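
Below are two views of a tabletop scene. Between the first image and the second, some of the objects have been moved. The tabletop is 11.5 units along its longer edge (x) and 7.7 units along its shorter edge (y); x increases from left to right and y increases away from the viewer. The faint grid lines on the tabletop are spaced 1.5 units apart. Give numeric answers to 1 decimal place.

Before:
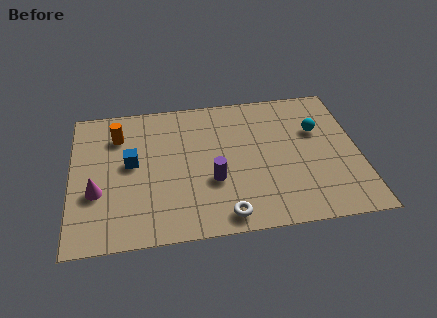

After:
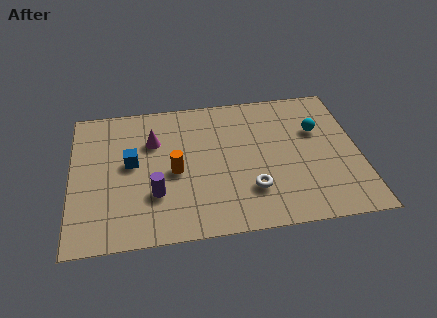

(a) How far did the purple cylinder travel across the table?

2.3

The purple cylinder moved from about (5.6, 2.8) to (3.3, 2.4), a distance of √(2.3² + 0.4²) ≈ 2.3.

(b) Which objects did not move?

the blue cube and the cyan sphere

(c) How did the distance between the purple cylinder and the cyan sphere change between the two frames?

+2.3

They were about 4.8 units apart before and 7.1 after — 2.3 units further apart.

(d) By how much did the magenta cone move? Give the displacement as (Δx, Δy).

(2.3, 2.5)

From the two frames, the magenta cone sits at roughly (1.0, 2.8) before and (3.3, 5.3) after.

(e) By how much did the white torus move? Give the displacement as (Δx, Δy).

(1.1, 1.2)

From the two frames, the white torus sits at roughly (6.0, 0.9) before and (7.1, 2.1) after.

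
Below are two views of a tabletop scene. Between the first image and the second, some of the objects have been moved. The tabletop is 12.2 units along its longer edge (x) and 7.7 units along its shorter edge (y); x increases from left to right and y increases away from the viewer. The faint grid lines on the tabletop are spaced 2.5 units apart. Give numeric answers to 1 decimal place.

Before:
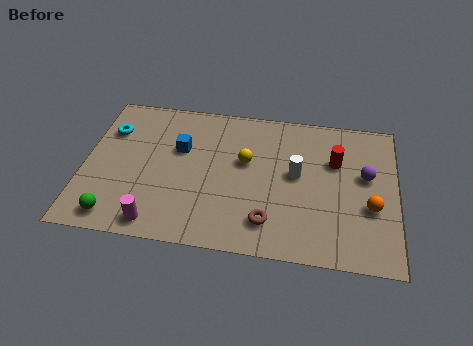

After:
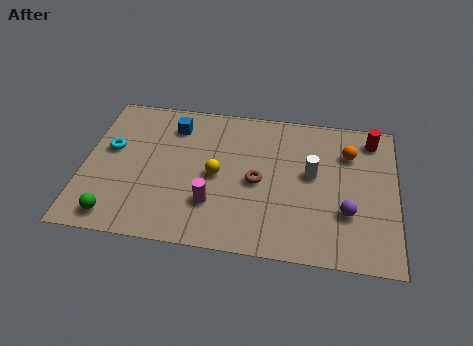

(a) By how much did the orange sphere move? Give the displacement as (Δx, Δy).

(-0.9, 2.7)

The orange sphere started near (11.2, 2.9) and ended near (10.3, 5.6).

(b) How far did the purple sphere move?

2.1

The purple sphere moved from about (11.0, 4.5) to (10.3, 2.5), a distance of √(0.7² + 2.0²) ≈ 2.1.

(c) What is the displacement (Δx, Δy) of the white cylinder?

(0.6, 0.1)

The white cylinder started near (8.3, 4.2) and ended near (8.9, 4.3).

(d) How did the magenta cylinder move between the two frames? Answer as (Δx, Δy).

(2.1, 1.3)

From the two frames, the magenta cylinder sits at roughly (3.0, 0.9) before and (5.1, 2.2) after.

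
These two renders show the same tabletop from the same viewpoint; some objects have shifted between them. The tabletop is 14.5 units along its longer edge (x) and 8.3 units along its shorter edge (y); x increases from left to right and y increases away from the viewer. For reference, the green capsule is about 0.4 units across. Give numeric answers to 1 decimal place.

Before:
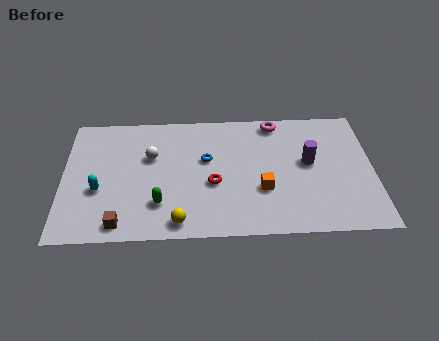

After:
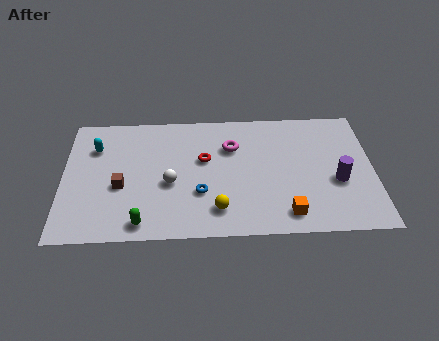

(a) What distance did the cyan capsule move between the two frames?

2.8

The cyan capsule was near (1.7, 3.2) before and (1.5, 6.0) after, so it travelled √(0.2² + 2.8²) ≈ 2.8 units.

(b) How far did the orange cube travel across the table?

1.9

The orange cube moved from about (9.3, 2.9) to (10.4, 1.3), a distance of √(1.1² + 1.6²) ≈ 1.9.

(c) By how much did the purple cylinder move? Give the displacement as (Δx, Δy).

(1.3, -1.3)

The purple cylinder was at about (11.5, 4.6) and moved to about (12.8, 3.3).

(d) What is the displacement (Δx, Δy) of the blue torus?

(-0.3, -2.2)

From the two frames, the blue torus sits at roughly (6.7, 5.0) before and (6.4, 2.8) after.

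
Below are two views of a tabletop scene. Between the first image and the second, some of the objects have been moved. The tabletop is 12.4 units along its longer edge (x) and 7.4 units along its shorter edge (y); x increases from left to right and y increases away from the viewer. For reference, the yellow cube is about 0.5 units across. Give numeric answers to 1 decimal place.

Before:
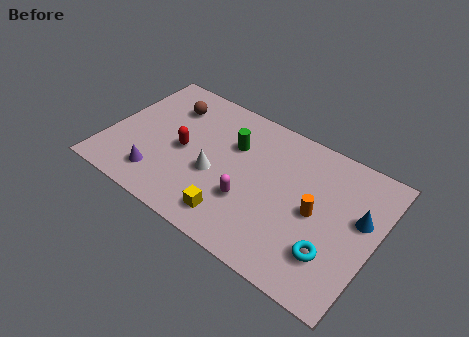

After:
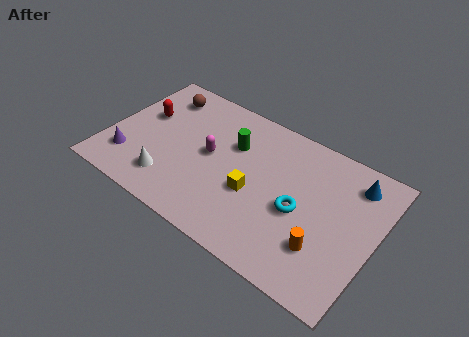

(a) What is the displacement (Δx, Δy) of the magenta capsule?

(-2.1, 1.4)

The magenta capsule was at about (6.8, 2.5) and moved to about (4.7, 3.9).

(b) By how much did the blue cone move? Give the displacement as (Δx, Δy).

(-0.5, 1.6)

The blue cone was at about (11.6, 4.4) and moved to about (11.1, 6.0).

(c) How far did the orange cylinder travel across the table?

1.6

The orange cylinder was near (9.7, 3.6) before and (10.3, 2.1) after, so it travelled √(0.6² + 1.5²) ≈ 1.6 units.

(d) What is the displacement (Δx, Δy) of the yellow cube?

(0.6, 1.7)

From the two frames, the yellow cube sits at roughly (6.3, 1.3) before and (6.9, 3.0) after.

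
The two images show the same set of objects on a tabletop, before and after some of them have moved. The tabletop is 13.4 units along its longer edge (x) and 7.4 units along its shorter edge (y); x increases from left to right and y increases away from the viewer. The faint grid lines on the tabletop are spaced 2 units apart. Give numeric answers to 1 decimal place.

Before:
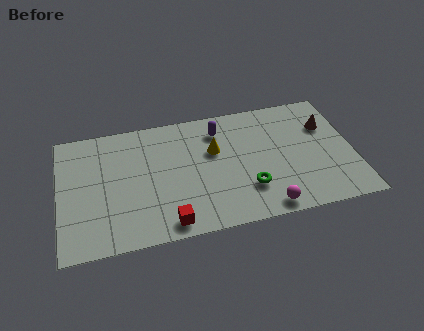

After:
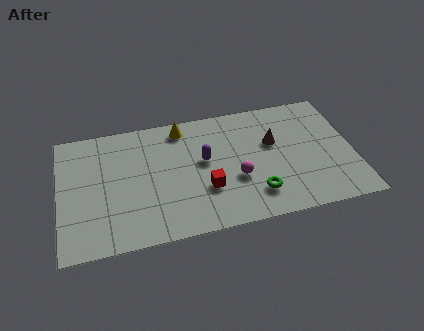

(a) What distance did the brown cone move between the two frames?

2.5

The brown cone was near (12.3, 5.1) before and (9.8, 4.6) after, so it travelled √(2.5² + 0.5²) ≈ 2.5 units.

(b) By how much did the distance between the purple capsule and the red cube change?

-3.9

The distance was about 5.6 in the first image and 1.7 in the second, so they moved 3.9 units closer together.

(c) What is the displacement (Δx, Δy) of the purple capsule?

(-0.8, -1.7)

From the two frames, the purple capsule sits at roughly (7.4, 5.9) before and (6.6, 4.2) after.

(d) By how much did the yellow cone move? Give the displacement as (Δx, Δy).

(-1.4, 1.7)

The yellow cone was at about (7.1, 4.7) and moved to about (5.7, 6.4).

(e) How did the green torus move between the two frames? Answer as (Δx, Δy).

(0.3, -0.4)

The green torus started near (8.5, 2.1) and ended near (8.8, 1.7).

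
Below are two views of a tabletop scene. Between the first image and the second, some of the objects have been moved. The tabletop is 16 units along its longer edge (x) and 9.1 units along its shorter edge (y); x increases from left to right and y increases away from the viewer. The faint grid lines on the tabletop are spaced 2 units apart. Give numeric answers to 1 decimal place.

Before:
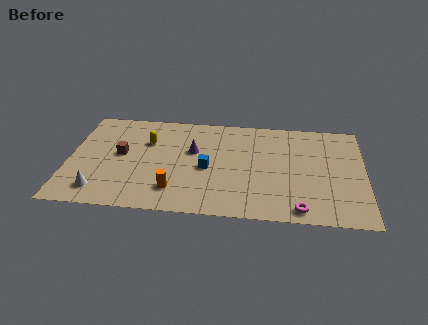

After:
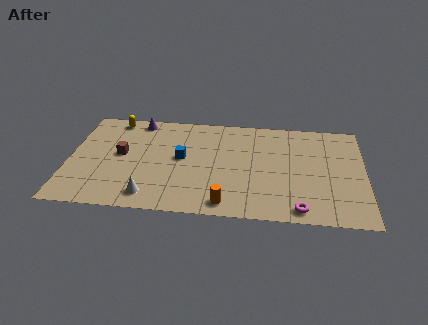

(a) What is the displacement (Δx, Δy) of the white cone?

(2.7, -0.2)

From the two frames, the white cone sits at roughly (1.8, 1.6) before and (4.5, 1.4) after.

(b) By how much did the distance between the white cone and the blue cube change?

-2.4

Before: roughly 6.2 units apart; after: 3.8. That's 2.4 units closer together.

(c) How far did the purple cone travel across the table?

4.0

From (6.7, 5.6) to (3.6, 8.1), the purple cone covered √(3.1² + 2.5²) ≈ 4.0 units.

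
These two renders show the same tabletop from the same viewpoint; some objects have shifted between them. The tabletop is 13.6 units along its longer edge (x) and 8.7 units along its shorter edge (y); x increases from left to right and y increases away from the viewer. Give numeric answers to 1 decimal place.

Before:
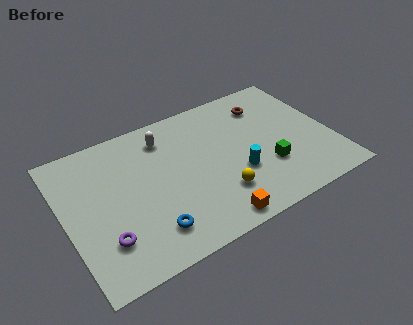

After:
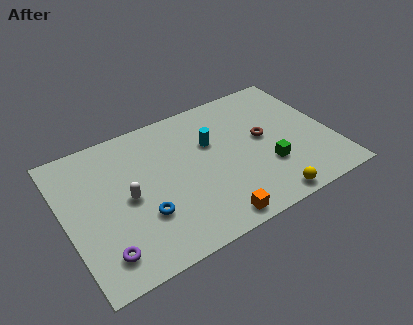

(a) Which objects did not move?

the green cube and the orange cube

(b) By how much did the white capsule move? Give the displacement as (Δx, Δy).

(-2.3, -2.8)

The white capsule was at about (5.4, 7.0) and moved to about (3.1, 4.2).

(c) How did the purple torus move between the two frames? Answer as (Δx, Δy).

(-0.2, -0.7)

The purple torus started near (1.7, 2.3) and ended near (1.5, 1.6).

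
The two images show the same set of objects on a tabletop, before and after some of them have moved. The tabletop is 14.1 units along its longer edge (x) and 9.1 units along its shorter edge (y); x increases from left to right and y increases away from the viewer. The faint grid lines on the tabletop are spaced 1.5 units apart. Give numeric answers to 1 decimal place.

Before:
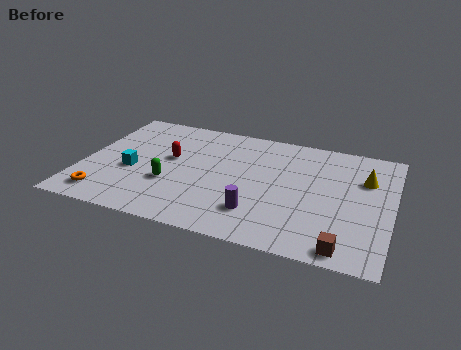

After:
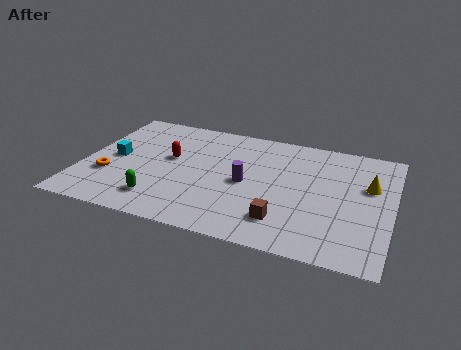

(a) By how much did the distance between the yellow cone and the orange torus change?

-0.5

The distance was about 12.5 in the first image and 12.0 in the second, so they moved 0.5 units closer together.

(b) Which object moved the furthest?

the brown cube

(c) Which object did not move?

the red capsule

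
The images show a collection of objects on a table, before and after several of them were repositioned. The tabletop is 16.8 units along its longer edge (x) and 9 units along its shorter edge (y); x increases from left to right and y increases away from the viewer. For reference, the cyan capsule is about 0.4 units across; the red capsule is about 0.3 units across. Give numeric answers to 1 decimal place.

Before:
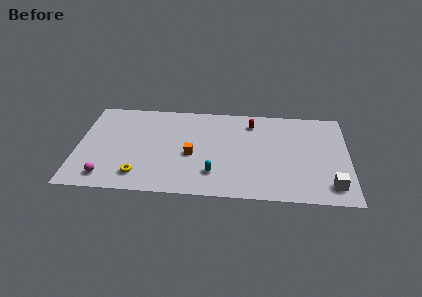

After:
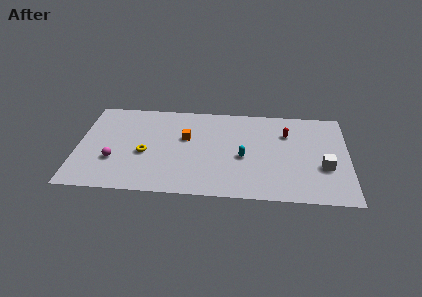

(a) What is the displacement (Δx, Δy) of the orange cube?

(-0.4, 1.6)

The orange cube was at about (7.1, 3.9) and moved to about (6.7, 5.5).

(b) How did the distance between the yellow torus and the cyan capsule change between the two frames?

+1.5

They were about 4.6 units apart before and 6.1 after — 1.5 units further apart.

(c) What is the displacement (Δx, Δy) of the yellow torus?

(0.3, 2.1)

The yellow torus started near (3.9, 1.7) and ended near (4.2, 3.8).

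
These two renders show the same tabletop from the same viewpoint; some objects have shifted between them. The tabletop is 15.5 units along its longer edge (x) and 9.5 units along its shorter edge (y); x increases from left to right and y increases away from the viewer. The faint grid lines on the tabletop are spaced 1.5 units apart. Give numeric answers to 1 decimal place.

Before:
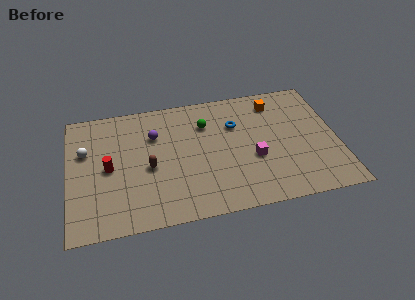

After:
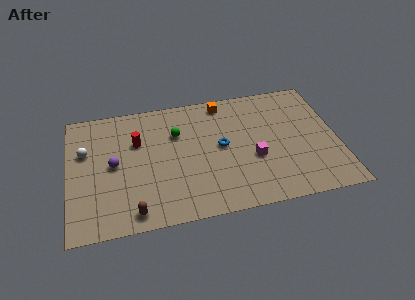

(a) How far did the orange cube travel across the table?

3.1

The orange cube moved from about (12.1, 7.8) to (9.1, 8.4), a distance of √(3.0² + 0.6²) ≈ 3.1.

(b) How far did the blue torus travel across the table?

1.7

The blue torus moved from about (9.7, 6.5) to (8.8, 5.0), a distance of √(0.9² + 1.5²) ≈ 1.7.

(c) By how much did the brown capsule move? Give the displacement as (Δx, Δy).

(-1.0, -3.1)

The brown capsule started near (4.6, 4.2) and ended near (3.6, 1.1).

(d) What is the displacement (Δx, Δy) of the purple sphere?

(-2.4, -1.8)

The purple sphere was at about (5.0, 6.6) and moved to about (2.6, 4.8).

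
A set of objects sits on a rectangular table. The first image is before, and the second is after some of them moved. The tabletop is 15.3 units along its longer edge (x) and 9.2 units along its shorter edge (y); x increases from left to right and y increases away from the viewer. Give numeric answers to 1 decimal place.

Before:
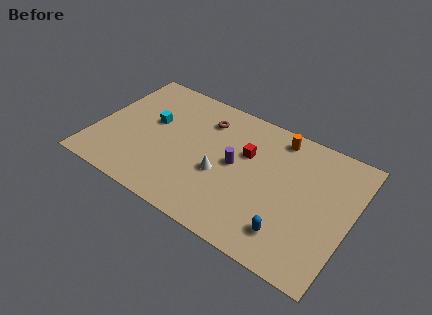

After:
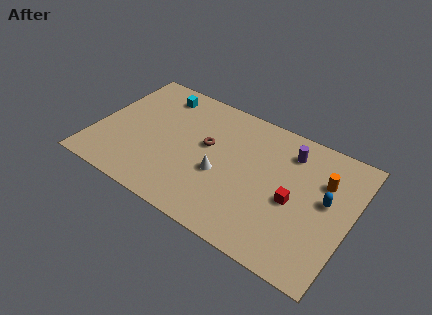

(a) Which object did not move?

the white cone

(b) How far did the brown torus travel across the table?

1.8

From (6.2, 7.1) to (6.6, 5.3), the brown torus covered √(0.4² + 1.8²) ≈ 1.8 units.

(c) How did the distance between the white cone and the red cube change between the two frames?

+1.8

The distance was about 2.5 in the first image and 4.3 in the second, so they moved 1.8 units further apart.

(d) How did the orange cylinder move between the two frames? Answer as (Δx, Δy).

(3.0, -1.7)

The orange cylinder started near (10.5, 8.0) and ended near (13.5, 6.3).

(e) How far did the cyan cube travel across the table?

2.3

The cyan cube was near (3.2, 5.4) before and (3.2, 7.7) after, so it travelled √(0.0² + 2.3²) ≈ 2.3 units.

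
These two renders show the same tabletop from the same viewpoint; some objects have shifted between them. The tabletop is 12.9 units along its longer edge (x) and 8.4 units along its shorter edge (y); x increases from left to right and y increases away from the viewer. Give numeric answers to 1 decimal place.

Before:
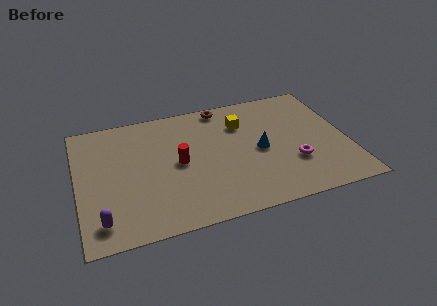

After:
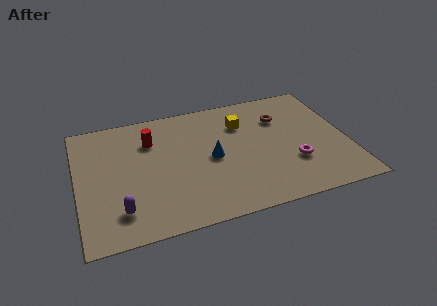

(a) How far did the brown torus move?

3.1

From (7.2, 7.6) to (9.9, 6.0), the brown torus covered √(2.7² + 1.6²) ≈ 3.1 units.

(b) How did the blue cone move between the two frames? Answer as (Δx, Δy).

(-2.3, 0.1)

From the two frames, the blue cone sits at roughly (8.7, 4.0) before and (6.4, 4.1) after.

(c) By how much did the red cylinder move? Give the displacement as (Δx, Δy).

(-1.2, 1.9)

The red cylinder was at about (4.8, 4.2) and moved to about (3.6, 6.1).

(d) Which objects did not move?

the magenta torus and the yellow cube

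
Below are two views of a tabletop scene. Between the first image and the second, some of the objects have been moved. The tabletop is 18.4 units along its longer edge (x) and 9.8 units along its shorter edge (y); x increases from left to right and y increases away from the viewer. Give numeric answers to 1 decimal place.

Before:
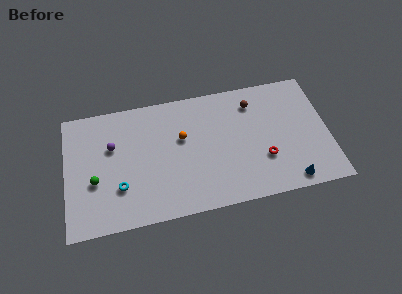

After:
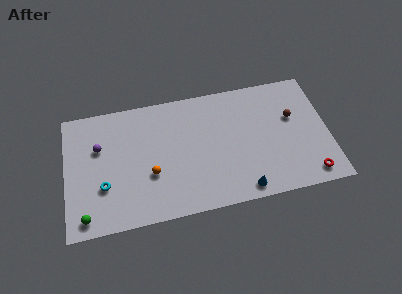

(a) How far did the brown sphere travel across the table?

3.2

The brown sphere moved from about (13.3, 7.8) to (16.0, 6.1), a distance of √(2.7² + 1.7²) ≈ 3.2.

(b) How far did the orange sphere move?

3.3

From (8.2, 6.0) to (5.9, 3.6), the orange sphere covered √(2.3² + 2.4²) ≈ 3.3 units.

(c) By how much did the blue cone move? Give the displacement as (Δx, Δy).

(-3.3, 0.0)

The blue cone started near (15.5, 1.1) and ended near (12.2, 1.1).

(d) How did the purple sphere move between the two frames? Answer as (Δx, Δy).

(-0.9, 0.1)

The purple sphere started near (3.3, 6.3) and ended near (2.4, 6.4).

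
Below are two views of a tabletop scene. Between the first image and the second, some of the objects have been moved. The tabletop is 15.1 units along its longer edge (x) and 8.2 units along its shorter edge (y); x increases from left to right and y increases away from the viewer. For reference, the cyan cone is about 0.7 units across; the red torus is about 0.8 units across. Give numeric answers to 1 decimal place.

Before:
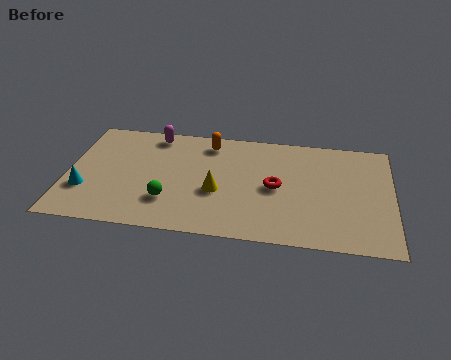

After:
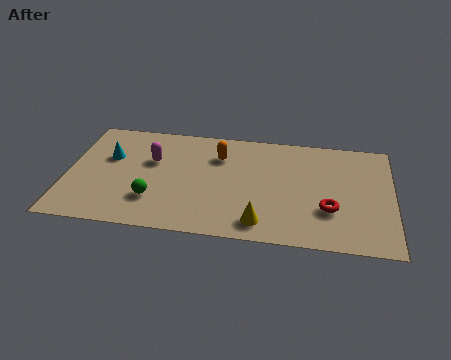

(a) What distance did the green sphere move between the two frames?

0.7

From (4.8, 2.3) to (4.1, 2.3), the green sphere covered √(0.7² + 0.0²) ≈ 0.7 units.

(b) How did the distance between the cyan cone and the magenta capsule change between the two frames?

-3.5

Before: roughly 5.5 units apart; after: 2.0. That's 3.5 units closer together.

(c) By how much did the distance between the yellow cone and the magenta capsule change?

+1.5

The distance was about 5.0 in the first image and 6.5 in the second, so they moved 1.5 units further apart.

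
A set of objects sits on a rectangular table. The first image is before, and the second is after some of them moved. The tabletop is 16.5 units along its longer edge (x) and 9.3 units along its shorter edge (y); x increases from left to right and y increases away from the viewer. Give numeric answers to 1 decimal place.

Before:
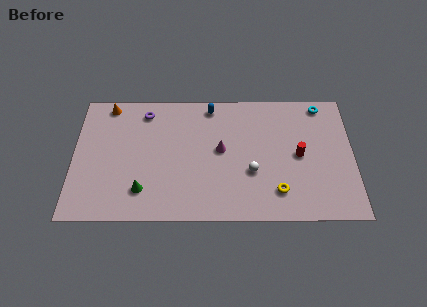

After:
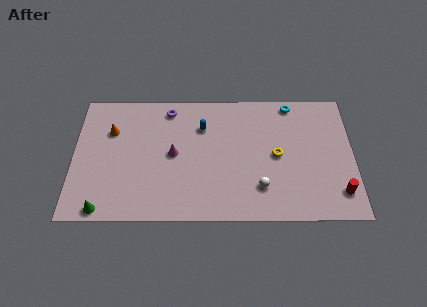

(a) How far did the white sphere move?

1.2

The white sphere was near (10.5, 3.4) before and (11.0, 2.3) after, so it travelled √(0.5² + 1.1²) ≈ 1.2 units.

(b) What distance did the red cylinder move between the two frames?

3.5

From (13.3, 4.6) to (15.6, 1.9), the red cylinder covered √(2.3² + 2.7²) ≈ 3.5 units.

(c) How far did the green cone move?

2.6

From (4.1, 2.1) to (1.8, 0.8), the green cone covered √(2.3² + 1.3²) ≈ 2.6 units.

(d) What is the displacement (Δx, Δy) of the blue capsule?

(-0.5, -1.5)

The blue capsule started near (8.1, 8.2) and ended near (7.6, 6.7).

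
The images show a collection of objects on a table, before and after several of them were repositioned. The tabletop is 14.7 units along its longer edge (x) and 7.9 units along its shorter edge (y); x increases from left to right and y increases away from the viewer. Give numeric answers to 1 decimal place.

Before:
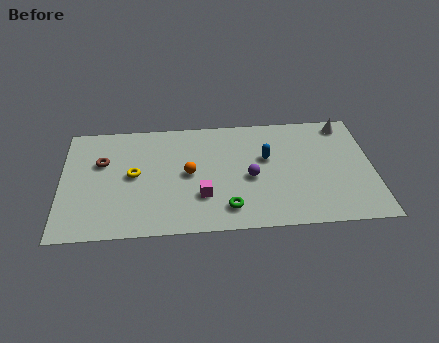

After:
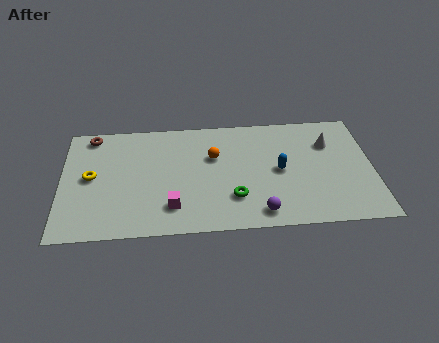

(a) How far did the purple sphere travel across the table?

2.4

The purple sphere moved from about (8.9, 3.5) to (9.3, 1.1), a distance of √(0.4² + 2.4²) ≈ 2.4.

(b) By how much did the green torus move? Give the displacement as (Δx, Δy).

(0.3, 0.7)

From the two frames, the green torus sits at roughly (7.8, 1.5) before and (8.1, 2.2) after.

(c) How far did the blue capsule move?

1.1

From (9.7, 4.8) to (10.3, 3.9), the blue capsule covered √(0.6² + 0.9²) ≈ 1.1 units.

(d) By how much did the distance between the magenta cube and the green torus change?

+1.4

The distance was about 1.5 in the first image and 2.9 in the second, so they moved 1.4 units further apart.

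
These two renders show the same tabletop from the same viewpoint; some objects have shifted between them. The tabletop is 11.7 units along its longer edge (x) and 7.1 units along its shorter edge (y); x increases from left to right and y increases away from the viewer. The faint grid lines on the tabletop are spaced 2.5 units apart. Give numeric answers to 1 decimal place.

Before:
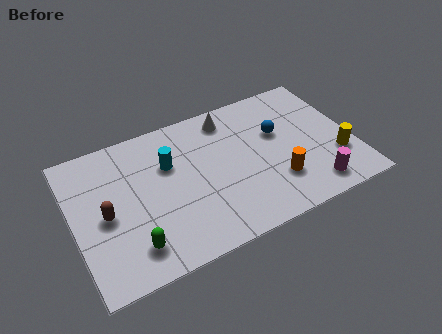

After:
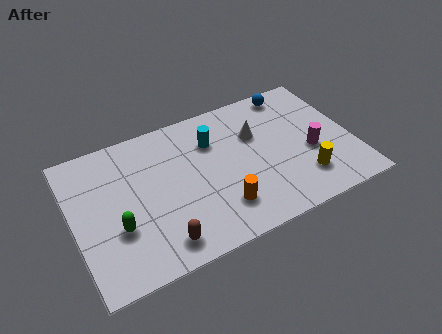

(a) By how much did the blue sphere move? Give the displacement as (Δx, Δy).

(0.9, 1.9)

The blue sphere was at about (8.7, 4.4) and moved to about (9.6, 6.3).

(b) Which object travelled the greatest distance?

the brown capsule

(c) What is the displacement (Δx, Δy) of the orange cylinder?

(-2.4, -0.3)

The orange cylinder started near (8.3, 2.0) and ended near (5.9, 1.7).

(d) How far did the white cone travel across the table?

1.6

From (6.8, 6.0) to (7.8, 4.7), the white cone covered √(1.0² + 1.3²) ≈ 1.6 units.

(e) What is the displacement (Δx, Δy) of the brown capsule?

(2.0, -2.2)

The brown capsule was at about (1.3, 3.3) and moved to about (3.3, 1.1).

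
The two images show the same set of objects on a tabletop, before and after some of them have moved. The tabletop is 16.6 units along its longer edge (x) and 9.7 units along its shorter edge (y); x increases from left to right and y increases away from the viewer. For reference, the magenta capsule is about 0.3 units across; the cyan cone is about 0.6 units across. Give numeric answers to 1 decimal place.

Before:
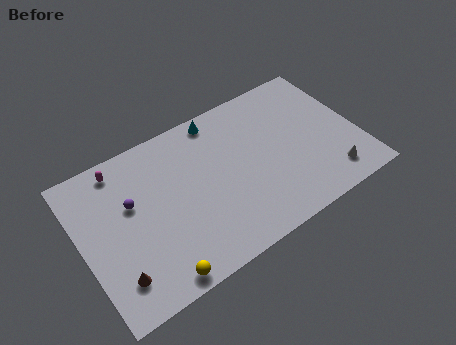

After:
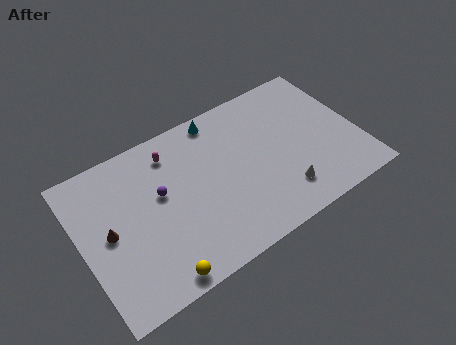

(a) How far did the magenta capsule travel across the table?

3.1

The magenta capsule moved from about (2.8, 8.5) to (5.8, 7.9), a distance of √(3.0² + 0.6²) ≈ 3.1.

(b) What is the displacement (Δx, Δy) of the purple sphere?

(1.7, -0.3)

From the two frames, the purple sphere sits at roughly (3.1, 6.0) before and (4.8, 5.7) after.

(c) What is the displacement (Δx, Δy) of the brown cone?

(0.0, 2.8)

The brown cone was at about (1.6, 2.1) and moved to about (1.6, 4.9).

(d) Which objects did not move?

the yellow sphere and the cyan cone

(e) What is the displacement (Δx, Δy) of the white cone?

(-2.9, 0.4)

The white cone was at about (14.5, 1.7) and moved to about (11.6, 2.1).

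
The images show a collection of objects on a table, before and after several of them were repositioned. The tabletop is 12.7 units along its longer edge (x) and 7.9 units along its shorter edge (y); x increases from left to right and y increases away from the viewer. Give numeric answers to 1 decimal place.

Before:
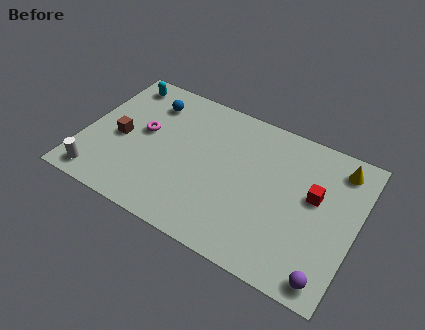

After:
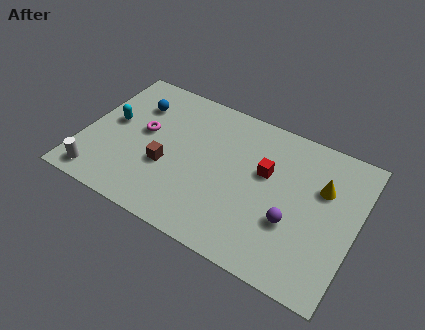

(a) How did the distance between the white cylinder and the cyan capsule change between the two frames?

-2.5

They were about 5.8 units apart before and 3.3 after — 2.5 units closer together.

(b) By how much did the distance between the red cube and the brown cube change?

-4.3

The distance was about 9.1 in the first image and 4.8 in the second, so they moved 4.3 units closer together.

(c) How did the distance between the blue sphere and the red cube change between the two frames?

-1.8

They were about 8.2 units apart before and 6.4 after — 1.8 units closer together.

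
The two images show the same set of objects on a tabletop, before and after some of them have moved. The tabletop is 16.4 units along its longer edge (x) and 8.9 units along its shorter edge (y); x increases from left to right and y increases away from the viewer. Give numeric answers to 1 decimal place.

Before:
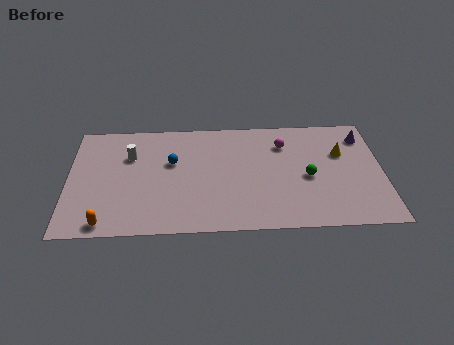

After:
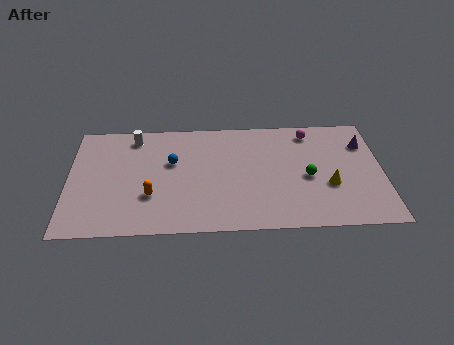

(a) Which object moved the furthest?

the orange capsule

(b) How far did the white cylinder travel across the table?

1.5

From (3.2, 6.1) to (3.4, 7.6), the white cylinder covered √(0.2² + 1.5²) ≈ 1.5 units.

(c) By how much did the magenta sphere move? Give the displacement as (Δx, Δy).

(1.4, 0.9)

The magenta sphere started near (11.3, 6.7) and ended near (12.7, 7.6).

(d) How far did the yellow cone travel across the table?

2.6

The yellow cone was near (14.3, 5.8) before and (13.6, 3.3) after, so it travelled √(0.7² + 2.5²) ≈ 2.6 units.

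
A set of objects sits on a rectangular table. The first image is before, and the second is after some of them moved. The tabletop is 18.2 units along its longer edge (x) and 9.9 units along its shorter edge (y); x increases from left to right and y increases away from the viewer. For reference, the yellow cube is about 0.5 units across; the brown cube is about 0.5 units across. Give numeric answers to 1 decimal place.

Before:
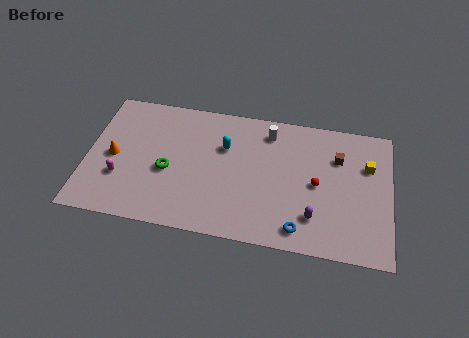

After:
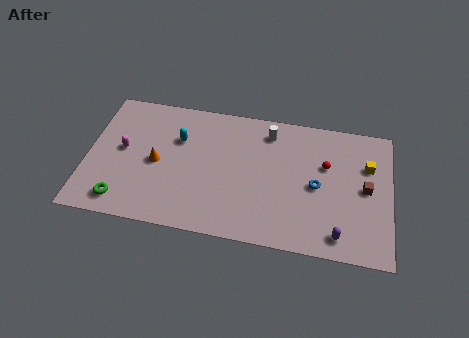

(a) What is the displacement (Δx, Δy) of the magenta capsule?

(0.0, 2.1)

From the two frames, the magenta capsule sits at roughly (2.1, 3.2) before and (2.1, 5.3) after.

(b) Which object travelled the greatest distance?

the green torus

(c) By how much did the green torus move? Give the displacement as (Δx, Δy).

(-2.6, -2.7)

From the two frames, the green torus sits at roughly (4.9, 4.2) before and (2.3, 1.5) after.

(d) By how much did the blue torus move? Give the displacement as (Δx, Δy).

(0.9, 3.3)

The blue torus was at about (12.9, 1.4) and moved to about (13.8, 4.7).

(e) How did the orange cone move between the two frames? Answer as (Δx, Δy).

(2.6, 0.0)

The orange cone started near (1.6, 4.7) and ended near (4.2, 4.7).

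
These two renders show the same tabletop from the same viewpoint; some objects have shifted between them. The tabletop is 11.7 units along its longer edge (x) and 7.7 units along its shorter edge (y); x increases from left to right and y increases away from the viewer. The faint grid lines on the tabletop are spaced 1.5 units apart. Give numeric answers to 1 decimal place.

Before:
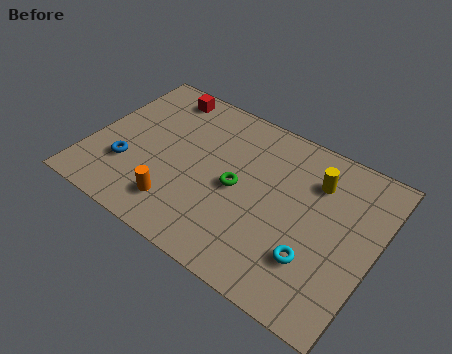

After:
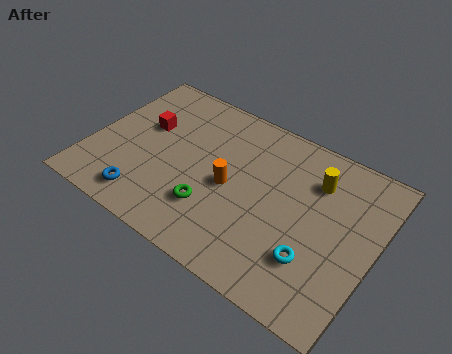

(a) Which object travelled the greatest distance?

the orange cylinder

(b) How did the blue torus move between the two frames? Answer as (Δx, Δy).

(1.0, -1.2)

The blue torus started near (1.7, 2.4) and ended near (2.7, 1.2).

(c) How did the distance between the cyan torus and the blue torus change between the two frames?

-0.9

They were about 7.8 units apart before and 6.9 after — 0.9 units closer together.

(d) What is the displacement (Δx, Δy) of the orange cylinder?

(1.8, 2.0)

The orange cylinder started near (4.0, 1.6) and ended near (5.8, 3.6).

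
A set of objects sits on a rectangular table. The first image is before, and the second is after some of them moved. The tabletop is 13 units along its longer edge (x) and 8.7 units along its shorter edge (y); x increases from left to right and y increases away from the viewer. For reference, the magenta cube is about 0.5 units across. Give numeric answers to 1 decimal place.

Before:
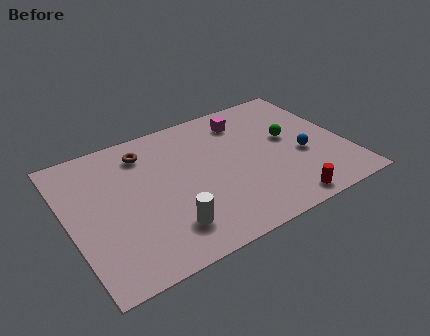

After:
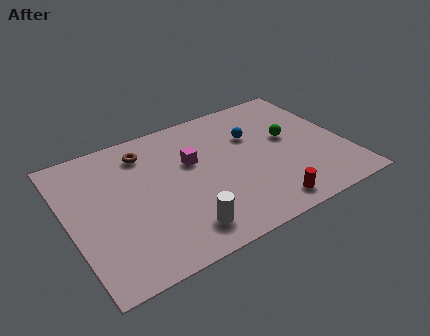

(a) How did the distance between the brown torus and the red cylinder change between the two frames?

-0.7

They were about 8.3 units apart before and 7.6 after — 0.7 units closer together.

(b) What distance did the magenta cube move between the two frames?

3.2

The magenta cube moved from about (8.7, 7.0) to (5.9, 5.4), a distance of √(2.8² + 1.6²) ≈ 3.2.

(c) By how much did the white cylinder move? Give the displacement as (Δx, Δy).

(0.6, -0.4)

From the two frames, the white cylinder sits at roughly (4.2, 1.9) before and (4.8, 1.5) after.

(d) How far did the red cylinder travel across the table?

0.8

The red cylinder moved from about (9.5, 0.9) to (8.7, 1.1), a distance of √(0.8² + 0.2²) ≈ 0.8.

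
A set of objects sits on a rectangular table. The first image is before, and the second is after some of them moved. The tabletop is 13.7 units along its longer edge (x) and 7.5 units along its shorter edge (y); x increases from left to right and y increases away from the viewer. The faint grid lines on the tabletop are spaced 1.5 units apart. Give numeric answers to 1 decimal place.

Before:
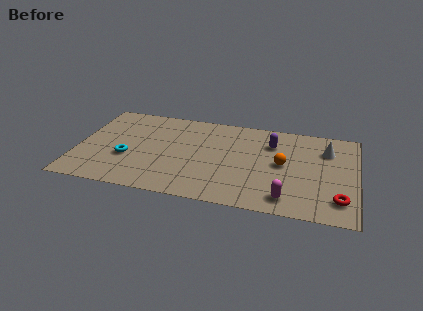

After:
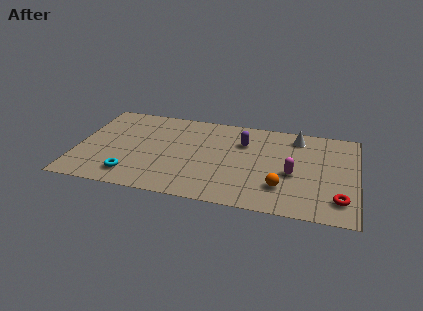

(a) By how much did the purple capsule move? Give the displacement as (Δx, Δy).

(-1.4, -0.2)

From the two frames, the purple capsule sits at roughly (9.5, 5.5) before and (8.1, 5.3) after.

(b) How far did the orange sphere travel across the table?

1.9

From (10.1, 3.9) to (10.1, 2.0), the orange sphere covered √(0.0² + 1.9²) ≈ 1.9 units.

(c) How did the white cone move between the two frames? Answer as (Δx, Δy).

(-1.5, 0.8)

The white cone started near (12.2, 5.5) and ended near (10.7, 6.3).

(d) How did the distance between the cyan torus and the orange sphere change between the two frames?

-0.4

They were about 7.7 units apart before and 7.3 after — 0.4 units closer together.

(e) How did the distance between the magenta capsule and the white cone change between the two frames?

-1.6

Before: roughly 4.7 units apart; after: 3.1. That's 1.6 units closer together.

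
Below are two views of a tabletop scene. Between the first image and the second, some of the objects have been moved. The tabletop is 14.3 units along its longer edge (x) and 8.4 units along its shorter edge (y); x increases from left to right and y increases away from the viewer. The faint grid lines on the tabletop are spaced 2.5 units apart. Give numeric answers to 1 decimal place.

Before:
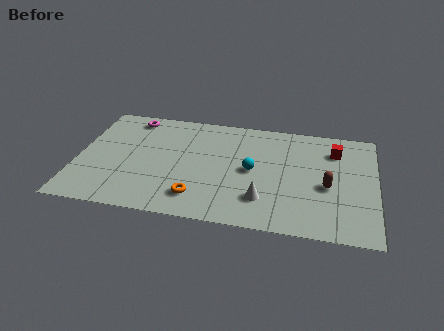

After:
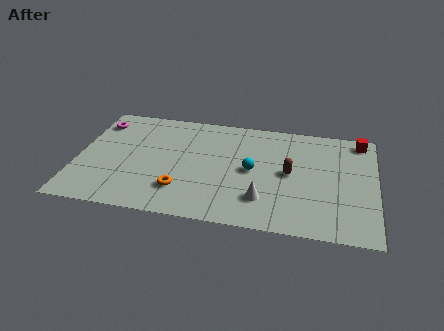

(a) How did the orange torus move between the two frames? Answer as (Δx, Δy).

(-0.8, 0.4)

The orange torus was at about (5.9, 1.7) and moved to about (5.1, 2.1).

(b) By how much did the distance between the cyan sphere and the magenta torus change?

+1.2

Before: roughly 6.8 units apart; after: 8.0. That's 1.2 units further apart.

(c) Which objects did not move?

the white cone and the cyan sphere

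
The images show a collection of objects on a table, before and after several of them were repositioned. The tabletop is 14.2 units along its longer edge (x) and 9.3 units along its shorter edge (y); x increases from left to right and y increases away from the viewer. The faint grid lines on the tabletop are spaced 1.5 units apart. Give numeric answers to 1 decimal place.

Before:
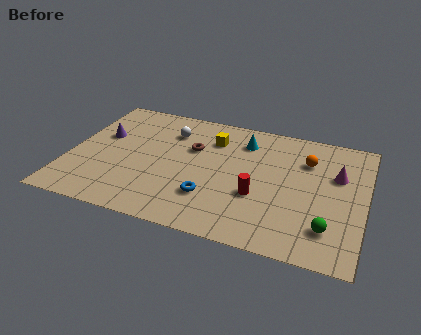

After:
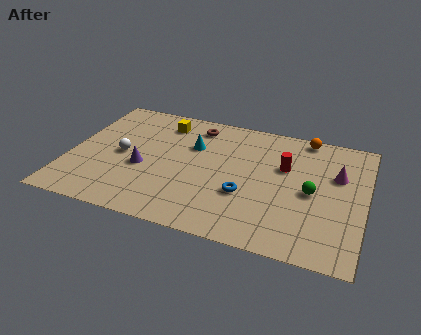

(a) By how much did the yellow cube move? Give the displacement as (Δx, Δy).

(-2.5, 0.6)

The yellow cube started near (6.7, 7.0) and ended near (4.2, 7.6).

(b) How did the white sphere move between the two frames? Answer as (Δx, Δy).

(-2.1, -2.5)

The white sphere was at about (4.6, 7.0) and moved to about (2.5, 4.5).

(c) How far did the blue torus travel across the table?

1.7

The blue torus was near (7.0, 2.6) before and (8.6, 3.3) after, so it travelled √(1.6² + 0.7²) ≈ 1.7 units.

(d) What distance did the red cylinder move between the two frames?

2.7

The red cylinder was near (9.2, 3.4) before and (10.3, 5.9) after, so it travelled √(1.1² + 2.5²) ≈ 2.7 units.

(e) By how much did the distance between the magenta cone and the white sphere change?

+2.1

The distance was about 8.3 in the first image and 10.4 in the second, so they moved 2.1 units further apart.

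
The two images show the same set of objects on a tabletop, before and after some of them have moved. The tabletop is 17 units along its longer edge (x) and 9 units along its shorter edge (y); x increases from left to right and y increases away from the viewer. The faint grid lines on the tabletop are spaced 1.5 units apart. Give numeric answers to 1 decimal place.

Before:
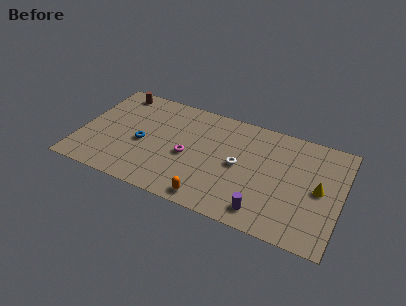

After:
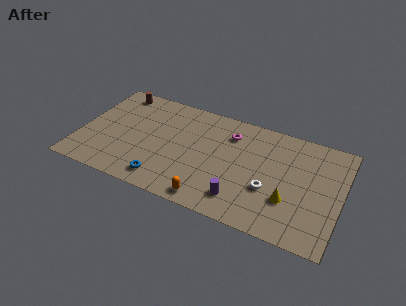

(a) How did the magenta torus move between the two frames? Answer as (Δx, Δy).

(2.5, 2.9)

From the two frames, the magenta torus sits at roughly (7.1, 4.0) before and (9.6, 6.9) after.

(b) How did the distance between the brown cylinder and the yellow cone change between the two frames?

-1.2

They were about 14.1 units apart before and 12.9 after — 1.2 units closer together.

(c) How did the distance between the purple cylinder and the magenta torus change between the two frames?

-0.6

The distance was about 5.8 in the first image and 5.2 in the second, so they moved 0.6 units closer together.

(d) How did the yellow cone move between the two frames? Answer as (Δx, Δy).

(-1.8, -1.6)

The yellow cone started near (15.6, 4.5) and ended near (13.8, 2.9).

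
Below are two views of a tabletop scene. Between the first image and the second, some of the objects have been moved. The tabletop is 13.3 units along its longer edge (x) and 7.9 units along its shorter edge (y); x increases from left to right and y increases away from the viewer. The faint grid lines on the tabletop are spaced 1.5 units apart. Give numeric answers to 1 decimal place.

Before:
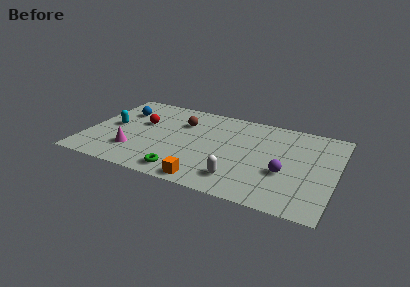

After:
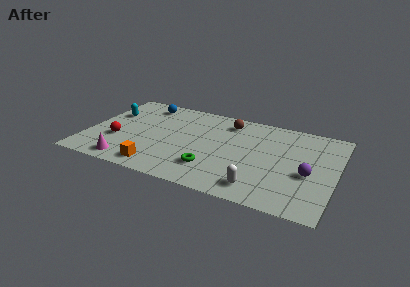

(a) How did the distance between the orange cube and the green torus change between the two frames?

+1.6

Before: roughly 1.3 units apart; after: 2.9. That's 1.6 units further apart.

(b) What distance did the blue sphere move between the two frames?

1.6

From (1.6, 5.6) to (2.7, 6.7), the blue sphere covered √(1.1² + 1.1²) ≈ 1.6 units.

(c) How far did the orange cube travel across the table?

2.7

The orange cube moved from about (6.8, 0.8) to (4.1, 1.1), a distance of √(2.7² + 0.3²) ≈ 2.7.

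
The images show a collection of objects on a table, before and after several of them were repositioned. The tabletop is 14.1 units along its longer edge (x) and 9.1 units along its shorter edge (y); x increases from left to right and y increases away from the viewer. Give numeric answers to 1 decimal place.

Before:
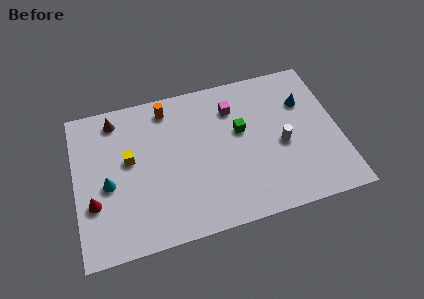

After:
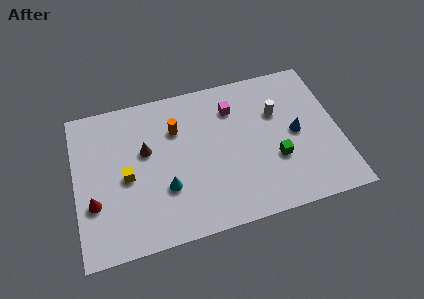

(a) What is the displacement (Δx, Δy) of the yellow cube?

(-0.2, -1.0)

The yellow cube started near (2.9, 5.2) and ended near (2.7, 4.2).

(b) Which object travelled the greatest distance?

the cyan cone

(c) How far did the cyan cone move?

3.2

From (1.7, 4.0) to (4.7, 3.0), the cyan cone covered √(3.0² + 1.0²) ≈ 3.2 units.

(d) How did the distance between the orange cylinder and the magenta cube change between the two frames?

-0.5

The distance was about 3.6 in the first image and 3.1 in the second, so they moved 0.5 units closer together.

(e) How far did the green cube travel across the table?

2.8

The green cube was near (8.9, 5.4) before and (10.6, 3.2) after, so it travelled √(1.7² + 2.2²) ≈ 2.8 units.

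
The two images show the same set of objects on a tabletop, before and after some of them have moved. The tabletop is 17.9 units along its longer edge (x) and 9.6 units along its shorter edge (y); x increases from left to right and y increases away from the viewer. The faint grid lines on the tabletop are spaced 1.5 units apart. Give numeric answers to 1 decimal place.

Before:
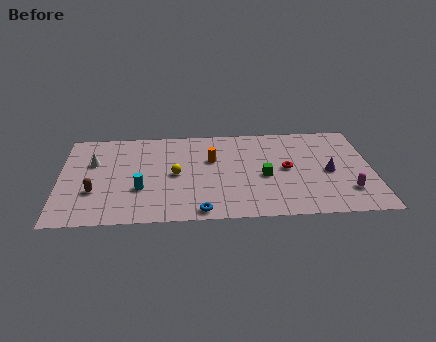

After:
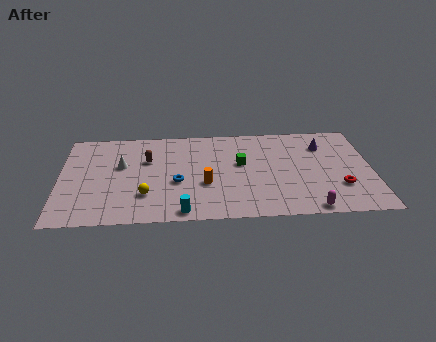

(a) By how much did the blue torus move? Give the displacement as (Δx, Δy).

(-1.3, 3.0)

From the two frames, the blue torus sits at roughly (8.0, 0.9) before and (6.7, 3.9) after.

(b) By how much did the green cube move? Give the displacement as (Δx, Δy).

(-1.3, 1.4)

From the two frames, the green cube sits at roughly (11.7, 4.2) before and (10.4, 5.6) after.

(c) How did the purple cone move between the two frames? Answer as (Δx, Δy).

(-0.2, 2.8)

From the two frames, the purple cone sits at roughly (15.4, 4.4) before and (15.2, 7.2) after.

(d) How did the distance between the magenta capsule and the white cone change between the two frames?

-3.2

Before: roughly 15.0 units apart; after: 11.8. That's 3.2 units closer together.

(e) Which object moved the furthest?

the brown capsule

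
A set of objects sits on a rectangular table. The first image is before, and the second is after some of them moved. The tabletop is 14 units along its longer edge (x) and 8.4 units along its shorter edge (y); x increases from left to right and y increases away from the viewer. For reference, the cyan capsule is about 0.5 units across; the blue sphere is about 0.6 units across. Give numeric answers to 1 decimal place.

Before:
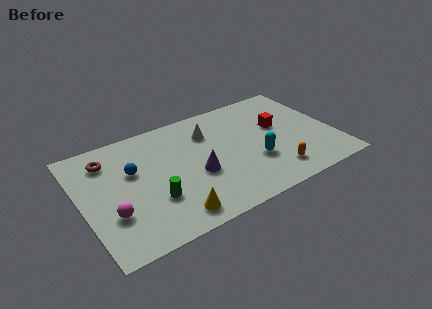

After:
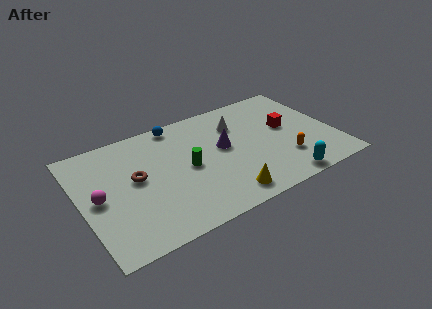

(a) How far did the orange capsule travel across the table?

1.0

The orange capsule was near (10.3, 1.6) before and (11.0, 2.3) after, so it travelled √(0.7² + 0.7²) ≈ 1.0 units.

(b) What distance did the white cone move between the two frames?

1.6

The white cone moved from about (7.3, 6.2) to (8.9, 6.1), a distance of √(1.6² + 0.1²) ≈ 1.6.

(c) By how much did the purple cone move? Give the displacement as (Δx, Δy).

(1.7, 1.3)

The purple cone was at about (6.2, 3.4) and moved to about (7.9, 4.7).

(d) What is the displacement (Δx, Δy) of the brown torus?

(1.3, -2.0)

The brown torus started near (1.7, 6.6) and ended near (3.0, 4.6).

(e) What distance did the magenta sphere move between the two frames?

1.5

The magenta sphere was near (1.4, 2.7) before and (0.9, 4.1) after, so it travelled √(0.5² + 1.4²) ≈ 1.5 units.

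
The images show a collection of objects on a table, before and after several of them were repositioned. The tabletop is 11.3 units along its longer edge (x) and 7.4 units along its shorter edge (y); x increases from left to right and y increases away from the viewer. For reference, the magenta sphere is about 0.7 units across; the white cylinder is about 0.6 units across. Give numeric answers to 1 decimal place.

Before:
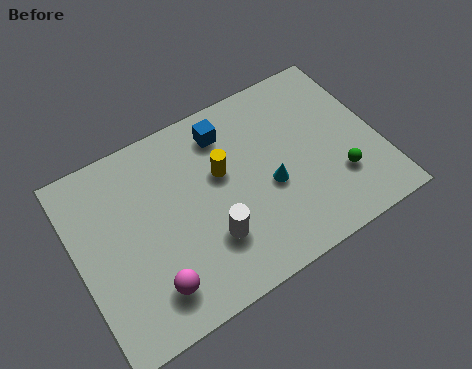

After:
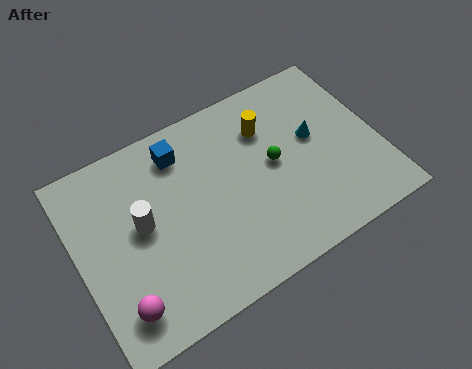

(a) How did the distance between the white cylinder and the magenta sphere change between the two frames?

+0.5

Before: roughly 2.4 units apart; after: 2.9. That's 0.5 units further apart.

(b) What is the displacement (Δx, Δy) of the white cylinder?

(-2.3, 1.8)

From the two frames, the white cylinder sits at roughly (4.7, 2.2) before and (2.4, 4.0) after.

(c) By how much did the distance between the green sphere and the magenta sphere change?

-0.5

Before: roughly 7.2 units apart; after: 6.7. That's 0.5 units closer together.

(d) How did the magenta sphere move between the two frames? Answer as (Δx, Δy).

(-1.2, -0.1)

The magenta sphere started near (2.4, 1.5) and ended near (1.2, 1.4).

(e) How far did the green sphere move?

2.8

The green sphere was near (9.6, 2.2) before and (7.4, 3.9) after, so it travelled √(2.2² + 1.7²) ≈ 2.8 units.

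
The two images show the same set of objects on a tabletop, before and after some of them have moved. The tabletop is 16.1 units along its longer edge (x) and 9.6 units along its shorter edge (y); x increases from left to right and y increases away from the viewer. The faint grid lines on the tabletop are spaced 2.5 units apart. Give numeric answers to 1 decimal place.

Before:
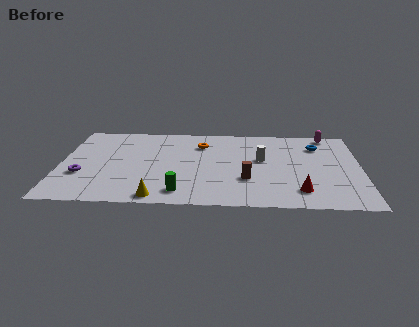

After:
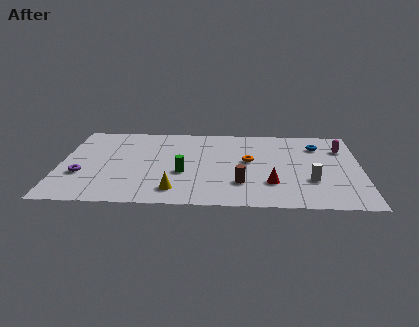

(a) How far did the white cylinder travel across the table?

3.5

The white cylinder was near (10.8, 5.5) before and (13.4, 3.1) after, so it travelled √(2.6² + 2.4²) ≈ 3.5 units.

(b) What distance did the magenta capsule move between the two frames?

1.8

From (14.4, 8.7) to (15.1, 7.0), the magenta capsule covered √(0.7² + 1.7²) ≈ 1.8 units.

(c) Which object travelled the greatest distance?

the white cylinder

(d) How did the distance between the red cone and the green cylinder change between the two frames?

-1.5

They were about 6.3 units apart before and 4.8 after — 1.5 units closer together.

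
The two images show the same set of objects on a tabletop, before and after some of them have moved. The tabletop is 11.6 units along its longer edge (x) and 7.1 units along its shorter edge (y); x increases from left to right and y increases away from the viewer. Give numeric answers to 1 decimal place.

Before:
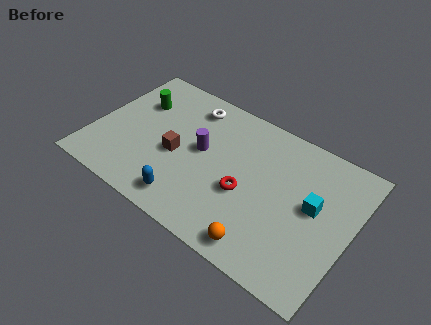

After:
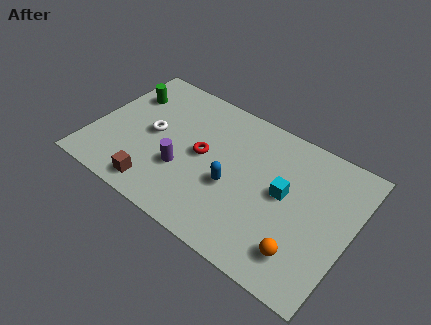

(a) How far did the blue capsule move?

2.5

The blue capsule moved from about (4.7, 1.1) to (6.4, 2.9), a distance of √(1.7² + 1.8²) ≈ 2.5.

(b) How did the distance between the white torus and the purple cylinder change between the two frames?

-0.3

Before: roughly 2.2 units apart; after: 1.9. That's 0.3 units closer together.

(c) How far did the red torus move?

2.2

The red torus moved from about (7.0, 2.9) to (4.9, 3.7), a distance of √(2.1² + 0.8²) ≈ 2.2.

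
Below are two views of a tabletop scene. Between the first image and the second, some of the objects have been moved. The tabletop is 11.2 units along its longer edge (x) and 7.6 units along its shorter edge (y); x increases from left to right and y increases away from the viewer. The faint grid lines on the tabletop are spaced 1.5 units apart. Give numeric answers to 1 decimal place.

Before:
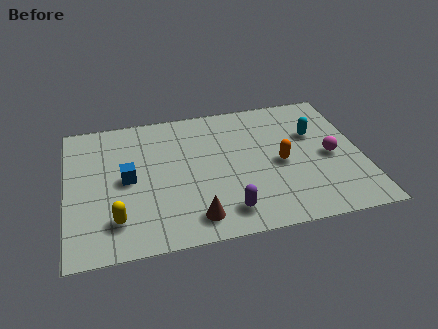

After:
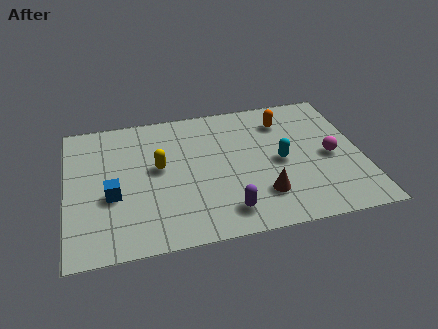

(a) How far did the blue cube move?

1.0

The blue cube was near (2.3, 3.8) before and (1.7, 3.0) after, so it travelled √(0.6² + 0.8²) ≈ 1.0 units.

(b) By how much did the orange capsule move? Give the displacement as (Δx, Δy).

(0.3, 2.4)

The orange capsule started near (8.1, 3.5) and ended near (8.4, 5.9).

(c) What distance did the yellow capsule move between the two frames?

3.0

The yellow capsule moved from about (1.8, 1.7) to (3.5, 4.2), a distance of √(1.7² + 2.5²) ≈ 3.0.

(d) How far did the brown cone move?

2.7

From (4.7, 1.2) to (7.3, 1.9), the brown cone covered √(2.6² + 0.7²) ≈ 2.7 units.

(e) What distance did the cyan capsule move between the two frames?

1.9

From (9.5, 4.9) to (8.1, 3.6), the cyan capsule covered √(1.4² + 1.3²) ≈ 1.9 units.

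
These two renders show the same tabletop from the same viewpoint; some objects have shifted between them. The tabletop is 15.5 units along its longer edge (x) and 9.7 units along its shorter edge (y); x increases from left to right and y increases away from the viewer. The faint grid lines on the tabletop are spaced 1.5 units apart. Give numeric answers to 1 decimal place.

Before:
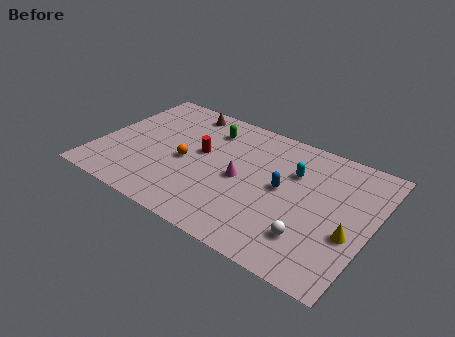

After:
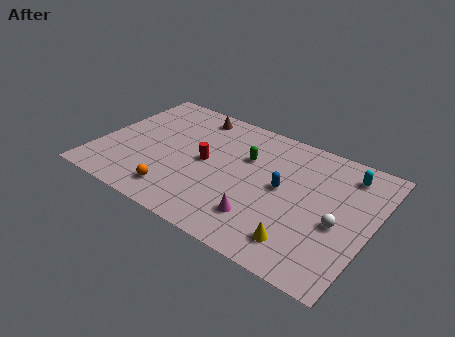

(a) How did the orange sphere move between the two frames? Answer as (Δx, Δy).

(0.0, -2.7)

The orange sphere started near (5.0, 4.4) and ended near (5.0, 1.7).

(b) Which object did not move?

the blue capsule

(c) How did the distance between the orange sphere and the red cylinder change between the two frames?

+2.1

The distance was about 1.3 in the first image and 3.4 in the second, so they moved 2.1 units further apart.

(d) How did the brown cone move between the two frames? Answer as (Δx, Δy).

(0.6, -0.1)

From the two frames, the brown cone sits at roughly (4.1, 8.5) before and (4.7, 8.4) after.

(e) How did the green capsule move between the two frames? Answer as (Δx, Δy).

(2.4, -1.2)

From the two frames, the green capsule sits at roughly (5.8, 7.6) before and (8.2, 6.4) after.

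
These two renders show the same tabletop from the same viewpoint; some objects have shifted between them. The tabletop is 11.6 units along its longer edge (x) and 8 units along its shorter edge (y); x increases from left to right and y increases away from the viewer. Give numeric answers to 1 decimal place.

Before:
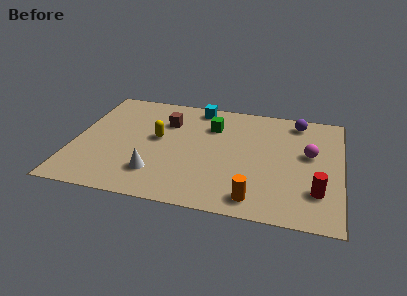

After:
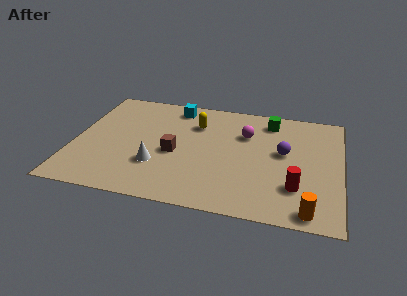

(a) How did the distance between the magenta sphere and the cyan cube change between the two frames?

-2.1

The distance was about 5.6 in the first image and 3.5 in the second, so they moved 2.1 units closer together.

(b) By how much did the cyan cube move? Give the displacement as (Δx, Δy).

(-1.0, -0.2)

The cyan cube was at about (5.2, 7.1) and moved to about (4.2, 6.9).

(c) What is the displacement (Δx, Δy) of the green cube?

(2.5, 0.9)

The green cube started near (5.9, 5.8) and ended near (8.4, 6.7).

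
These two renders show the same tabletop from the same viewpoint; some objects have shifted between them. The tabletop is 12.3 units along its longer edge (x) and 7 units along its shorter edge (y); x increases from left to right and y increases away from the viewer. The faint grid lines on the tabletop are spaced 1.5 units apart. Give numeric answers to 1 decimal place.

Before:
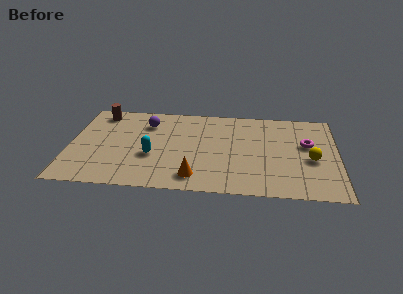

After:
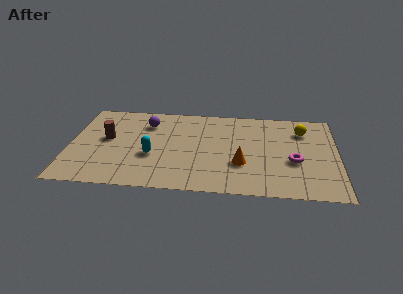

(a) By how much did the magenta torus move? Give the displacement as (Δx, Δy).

(-0.6, -1.4)

The magenta torus started near (10.9, 4.2) and ended near (10.3, 2.8).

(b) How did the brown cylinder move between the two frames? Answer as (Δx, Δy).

(0.4, -2.1)

From the two frames, the brown cylinder sits at roughly (1.3, 6.0) before and (1.7, 3.9) after.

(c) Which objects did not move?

the cyan capsule and the purple sphere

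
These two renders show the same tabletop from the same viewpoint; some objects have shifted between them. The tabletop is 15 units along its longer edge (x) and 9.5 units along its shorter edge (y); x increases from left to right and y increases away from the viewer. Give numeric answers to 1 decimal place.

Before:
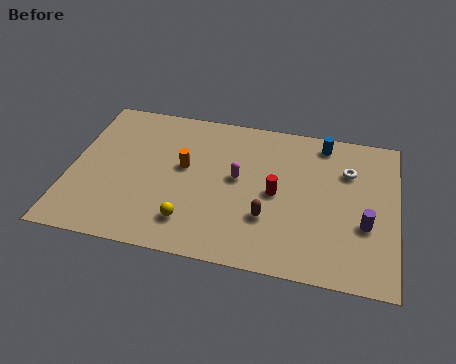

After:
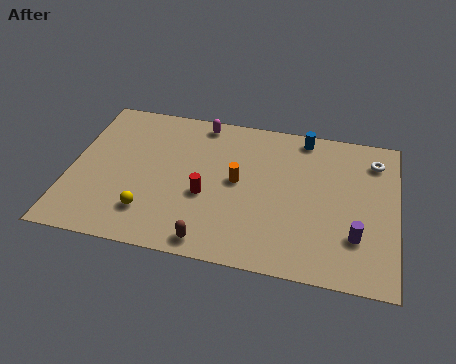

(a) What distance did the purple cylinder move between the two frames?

0.9

From (13.6, 3.5) to (13.2, 2.7), the purple cylinder covered √(0.4² + 0.8²) ≈ 0.9 units.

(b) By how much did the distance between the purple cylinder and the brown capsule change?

+2.3

Before: roughly 4.4 units apart; after: 6.7. That's 2.3 units further apart.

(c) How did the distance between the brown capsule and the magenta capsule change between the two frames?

+4.9

Before: roughly 2.7 units apart; after: 7.6. That's 4.9 units further apart.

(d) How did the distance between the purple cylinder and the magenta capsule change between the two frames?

+3.3

Before: roughly 6.1 units apart; after: 9.4. That's 3.3 units further apart.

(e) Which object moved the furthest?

the magenta capsule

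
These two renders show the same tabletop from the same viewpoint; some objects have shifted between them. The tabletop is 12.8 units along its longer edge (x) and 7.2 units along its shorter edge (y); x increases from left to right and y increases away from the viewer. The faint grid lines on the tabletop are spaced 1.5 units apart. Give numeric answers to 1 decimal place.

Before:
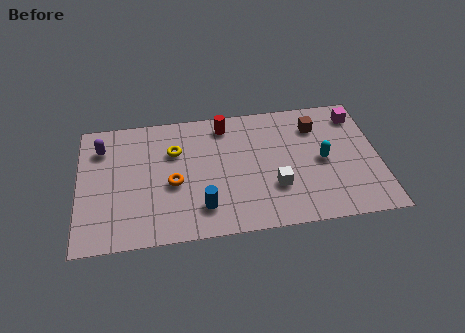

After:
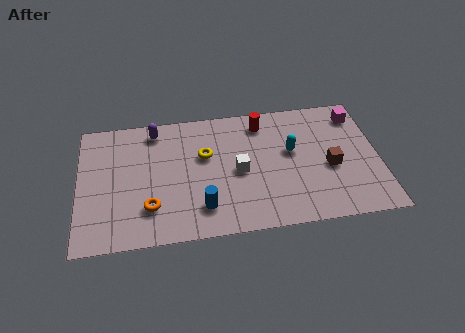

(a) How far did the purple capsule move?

2.4

The purple capsule was near (1.0, 5.5) before and (3.3, 6.2) after, so it travelled √(2.3² + 0.7²) ≈ 2.4 units.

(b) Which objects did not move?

the blue cylinder and the magenta cube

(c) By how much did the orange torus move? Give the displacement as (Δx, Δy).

(-1.0, -1.2)

From the two frames, the orange torus sits at roughly (4.0, 3.1) before and (3.0, 1.9) after.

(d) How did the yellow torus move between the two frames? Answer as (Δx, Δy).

(1.3, -0.4)

The yellow torus was at about (4.1, 4.9) and moved to about (5.4, 4.5).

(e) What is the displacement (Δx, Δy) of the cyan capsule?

(-1.3, 0.7)

The cyan capsule started near (10.4, 3.5) and ended near (9.1, 4.2).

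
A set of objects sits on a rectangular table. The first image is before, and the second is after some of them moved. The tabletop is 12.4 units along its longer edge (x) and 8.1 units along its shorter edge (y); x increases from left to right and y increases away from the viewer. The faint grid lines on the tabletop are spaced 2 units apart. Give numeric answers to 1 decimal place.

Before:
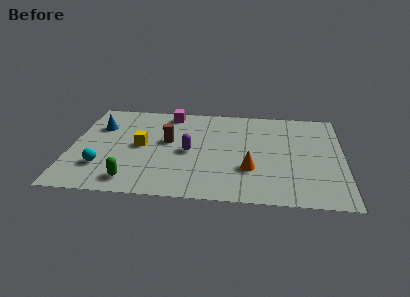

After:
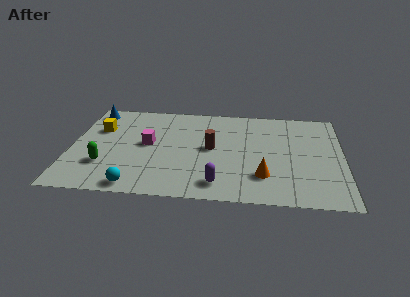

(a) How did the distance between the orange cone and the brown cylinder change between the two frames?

-1.1

The distance was about 4.3 in the first image and 3.2 in the second, so they moved 1.1 units closer together.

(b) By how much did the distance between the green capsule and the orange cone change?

+1.7

Before: roughly 5.5 units apart; after: 7.2. That's 1.7 units further apart.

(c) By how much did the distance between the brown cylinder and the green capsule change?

+1.4

The distance was about 3.7 in the first image and 5.1 in the second, so they moved 1.4 units further apart.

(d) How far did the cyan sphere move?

2.1

The cyan sphere moved from about (1.5, 2.2) to (3.1, 0.8), a distance of √(1.6² + 1.4²) ≈ 2.1.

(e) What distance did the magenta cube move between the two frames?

2.9

The magenta cube was near (4.4, 7.1) before and (3.5, 4.3) after, so it travelled √(0.9² + 2.8²) ≈ 2.9 units.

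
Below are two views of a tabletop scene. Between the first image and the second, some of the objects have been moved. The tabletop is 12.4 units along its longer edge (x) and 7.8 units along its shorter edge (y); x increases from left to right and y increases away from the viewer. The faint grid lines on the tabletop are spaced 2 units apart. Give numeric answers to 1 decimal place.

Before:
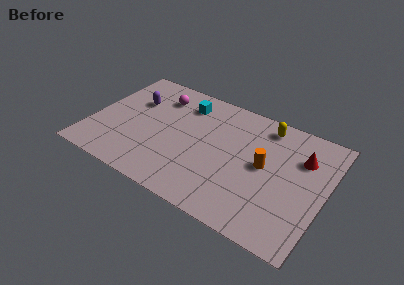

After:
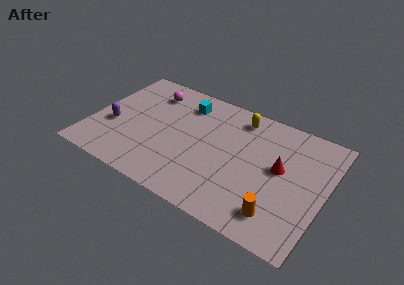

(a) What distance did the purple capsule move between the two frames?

2.3

The purple capsule moved from about (2.0, 5.2) to (1.2, 3.0), a distance of √(0.8² + 2.2²) ≈ 2.3.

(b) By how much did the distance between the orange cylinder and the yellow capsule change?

+3.2

The distance was about 2.6 in the first image and 5.8 in the second, so they moved 3.2 units further apart.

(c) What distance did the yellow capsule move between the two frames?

1.4

The yellow capsule moved from about (8.9, 6.7) to (7.5, 6.6), a distance of √(1.4² + 0.1²) ≈ 1.4.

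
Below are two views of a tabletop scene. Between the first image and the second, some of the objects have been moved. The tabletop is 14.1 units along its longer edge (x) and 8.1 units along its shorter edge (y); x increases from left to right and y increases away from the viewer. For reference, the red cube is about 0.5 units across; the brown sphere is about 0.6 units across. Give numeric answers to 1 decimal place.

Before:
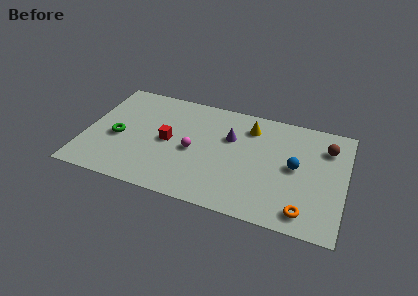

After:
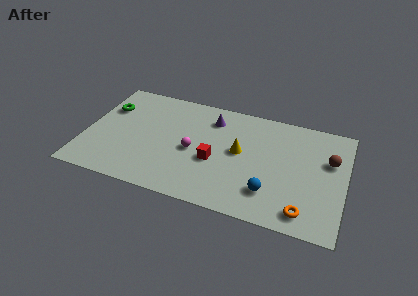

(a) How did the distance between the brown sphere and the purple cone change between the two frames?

+1.3

Before: roughly 5.3 units apart; after: 6.6. That's 1.3 units further apart.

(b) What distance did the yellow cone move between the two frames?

2.0

From (8.8, 6.4) to (8.4, 4.4), the yellow cone covered √(0.4² + 2.0²) ≈ 2.0 units.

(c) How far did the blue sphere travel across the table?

2.5

The blue sphere was near (11.4, 4.2) before and (10.2, 2.0) after, so it travelled √(1.2² + 2.2²) ≈ 2.5 units.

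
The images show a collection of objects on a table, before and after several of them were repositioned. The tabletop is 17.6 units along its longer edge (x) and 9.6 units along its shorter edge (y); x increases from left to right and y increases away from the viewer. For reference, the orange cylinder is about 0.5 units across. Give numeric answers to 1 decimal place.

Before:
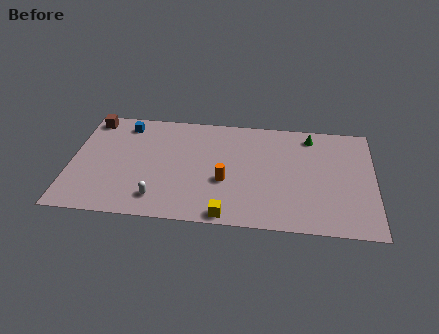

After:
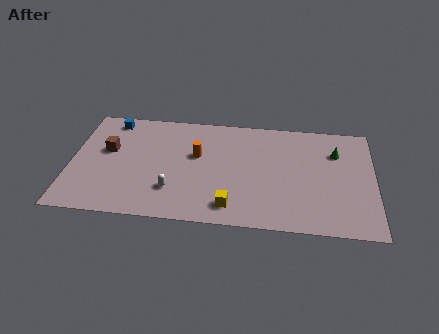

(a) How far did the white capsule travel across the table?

1.1

The white capsule moved from about (5.2, 1.8) to (6.0, 2.6), a distance of √(0.8² + 0.8²) ≈ 1.1.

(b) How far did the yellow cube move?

0.8

From (9.2, 0.8) to (9.4, 1.6), the yellow cube covered √(0.2² + 0.8²) ≈ 0.8 units.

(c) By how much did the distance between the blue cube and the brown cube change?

+0.7

They were about 2.0 units apart before and 2.7 after — 0.7 units further apart.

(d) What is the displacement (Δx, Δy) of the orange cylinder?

(-1.7, 2.1)

The orange cylinder was at about (9.0, 3.7) and moved to about (7.3, 5.8).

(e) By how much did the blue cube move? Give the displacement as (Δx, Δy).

(-0.8, 0.3)

From the two frames, the blue cube sits at roughly (3.0, 8.1) before and (2.2, 8.4) after.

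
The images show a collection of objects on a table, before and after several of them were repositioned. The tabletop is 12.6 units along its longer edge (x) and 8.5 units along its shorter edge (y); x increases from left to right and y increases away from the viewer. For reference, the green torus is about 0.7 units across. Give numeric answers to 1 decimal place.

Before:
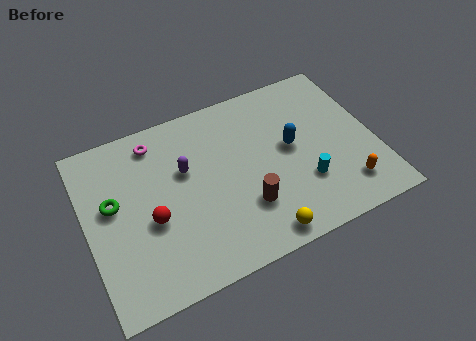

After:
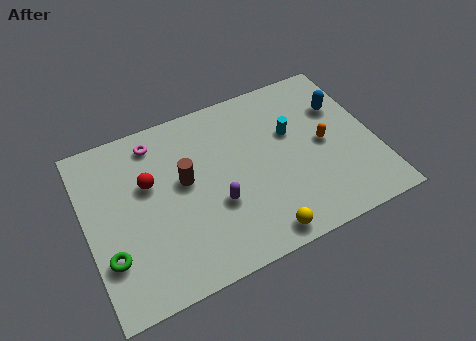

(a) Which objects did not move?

the magenta torus and the yellow sphere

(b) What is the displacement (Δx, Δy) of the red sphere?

(0.1, 1.8)

From the two frames, the red sphere sits at roughly (2.7, 3.5) before and (2.8, 5.3) after.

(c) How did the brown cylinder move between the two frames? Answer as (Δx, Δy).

(-2.4, 2.3)

The brown cylinder started near (6.7, 2.5) and ended near (4.3, 4.8).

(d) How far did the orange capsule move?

2.6

From (11.0, 1.7) to (10.4, 4.2), the orange capsule covered √(0.6² + 2.5²) ≈ 2.6 units.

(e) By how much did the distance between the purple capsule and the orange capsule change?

-2.5

Before: roughly 7.5 units apart; after: 5.0. That's 2.5 units closer together.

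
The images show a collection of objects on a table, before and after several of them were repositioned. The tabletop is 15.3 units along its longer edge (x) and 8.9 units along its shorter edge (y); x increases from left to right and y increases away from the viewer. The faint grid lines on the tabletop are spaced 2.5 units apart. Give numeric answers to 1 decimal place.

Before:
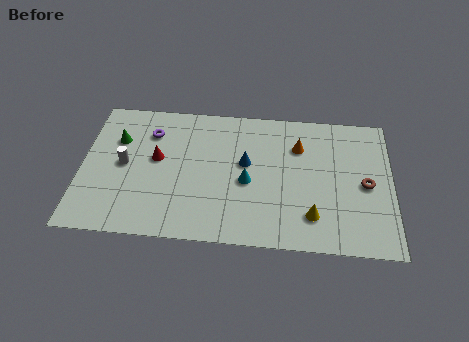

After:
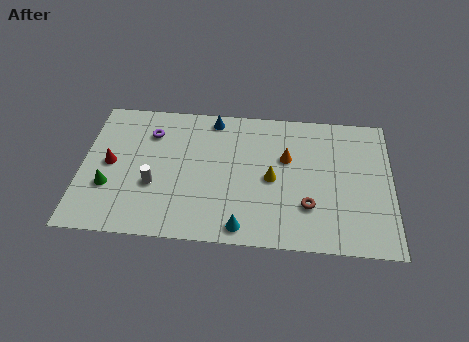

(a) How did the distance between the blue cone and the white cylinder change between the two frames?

-0.6

The distance was about 6.0 in the first image and 5.4 in the second, so they moved 0.6 units closer together.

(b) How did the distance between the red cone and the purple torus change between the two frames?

+1.2

The distance was about 1.7 in the first image and 2.9 in the second, so they moved 1.2 units further apart.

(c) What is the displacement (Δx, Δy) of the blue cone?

(-1.7, 2.8)

From the two frames, the blue cone sits at roughly (8.1, 5.1) before and (6.4, 7.9) after.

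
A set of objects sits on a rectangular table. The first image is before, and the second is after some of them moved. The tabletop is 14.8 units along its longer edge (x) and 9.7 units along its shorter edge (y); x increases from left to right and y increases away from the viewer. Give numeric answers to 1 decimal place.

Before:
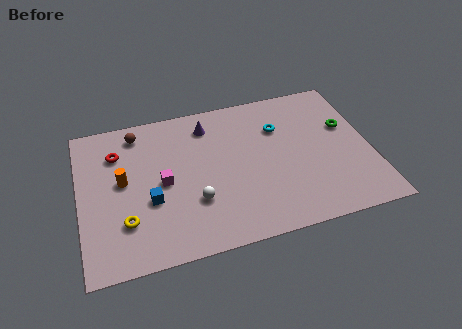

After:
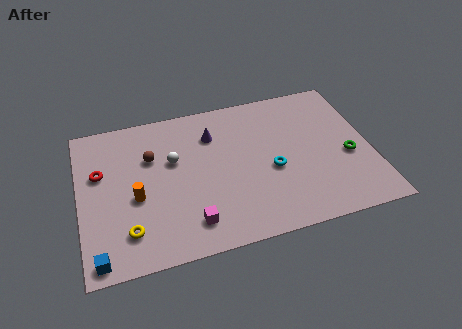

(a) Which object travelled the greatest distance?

the blue cube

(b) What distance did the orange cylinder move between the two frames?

1.3

The orange cylinder moved from about (2.2, 5.3) to (2.8, 4.1), a distance of √(0.6² + 1.2²) ≈ 1.3.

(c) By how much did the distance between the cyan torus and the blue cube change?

+2.0

The distance was about 7.5 in the first image and 9.5 in the second, so they moved 2.0 units further apart.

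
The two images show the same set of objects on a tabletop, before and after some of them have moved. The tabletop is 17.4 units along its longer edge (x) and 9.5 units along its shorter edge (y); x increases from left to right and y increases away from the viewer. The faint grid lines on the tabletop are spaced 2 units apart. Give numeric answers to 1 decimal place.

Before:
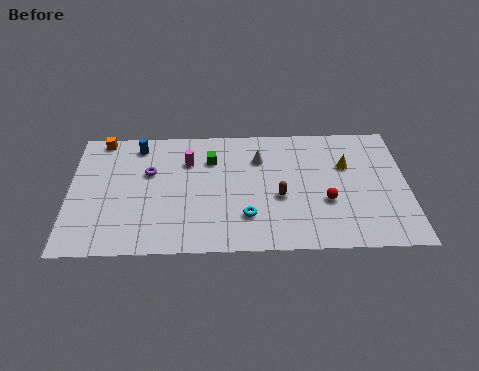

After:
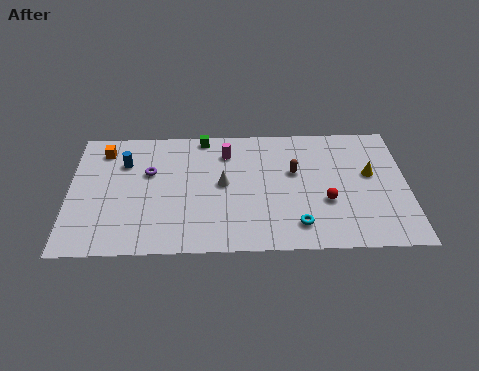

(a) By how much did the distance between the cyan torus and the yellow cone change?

-1.1

They were about 6.4 units apart before and 5.3 after — 1.1 units closer together.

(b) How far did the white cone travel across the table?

2.7

From (9.8, 6.9) to (7.9, 5.0), the white cone covered √(1.9² + 1.9²) ≈ 2.7 units.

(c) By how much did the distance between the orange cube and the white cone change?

-1.6

They were about 8.4 units apart before and 6.8 after — 1.6 units closer together.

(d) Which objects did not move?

the purple torus and the red sphere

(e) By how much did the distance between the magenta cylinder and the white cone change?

-1.3

Before: roughly 3.7 units apart; after: 2.4. That's 1.3 units closer together.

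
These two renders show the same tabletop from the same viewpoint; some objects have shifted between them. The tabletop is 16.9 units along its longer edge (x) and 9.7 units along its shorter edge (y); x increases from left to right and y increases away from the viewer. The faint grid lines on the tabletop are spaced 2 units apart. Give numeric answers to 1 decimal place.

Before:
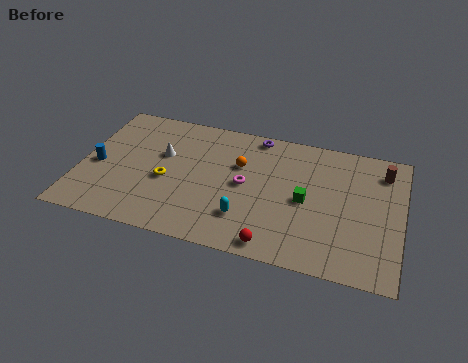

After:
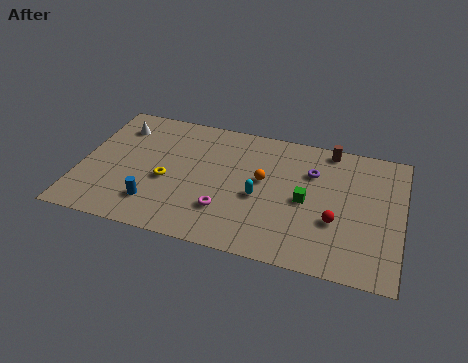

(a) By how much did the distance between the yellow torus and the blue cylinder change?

-1.7

They were about 3.7 units apart before and 2.0 after — 1.7 units closer together.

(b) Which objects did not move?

the green cube and the yellow torus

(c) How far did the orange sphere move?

1.5

From (8.3, 6.3) to (9.6, 5.5), the orange sphere covered √(1.3² + 0.8²) ≈ 1.5 units.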